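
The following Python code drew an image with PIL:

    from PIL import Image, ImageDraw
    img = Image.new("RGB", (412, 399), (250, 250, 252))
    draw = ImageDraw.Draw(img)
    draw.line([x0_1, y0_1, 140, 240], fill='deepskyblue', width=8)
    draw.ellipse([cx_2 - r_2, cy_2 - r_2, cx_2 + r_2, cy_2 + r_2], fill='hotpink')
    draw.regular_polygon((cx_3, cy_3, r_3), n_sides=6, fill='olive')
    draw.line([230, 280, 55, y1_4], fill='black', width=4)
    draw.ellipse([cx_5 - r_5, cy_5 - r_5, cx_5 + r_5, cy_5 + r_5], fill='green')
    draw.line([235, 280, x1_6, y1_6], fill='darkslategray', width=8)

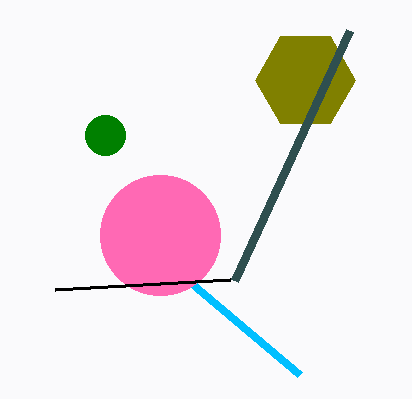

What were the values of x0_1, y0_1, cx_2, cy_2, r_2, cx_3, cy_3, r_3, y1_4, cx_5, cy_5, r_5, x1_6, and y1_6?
x0_1 = 300
y0_1 = 375
cx_2 = 160
cy_2 = 235
r_2 = 60
cx_3 = 305
cy_3 = 80
r_3 = 50
y1_4 = 290
cx_5 = 105
cy_5 = 135
r_5 = 20
x1_6 = 350
y1_6 = 30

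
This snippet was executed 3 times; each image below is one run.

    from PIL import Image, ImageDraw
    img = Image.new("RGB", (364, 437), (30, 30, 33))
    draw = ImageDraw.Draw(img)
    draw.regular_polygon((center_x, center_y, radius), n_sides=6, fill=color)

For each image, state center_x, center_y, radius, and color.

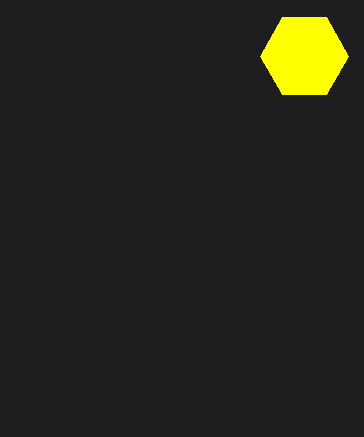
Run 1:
center_x = 304
center_y = 56
radius = 44
color = 'yellow'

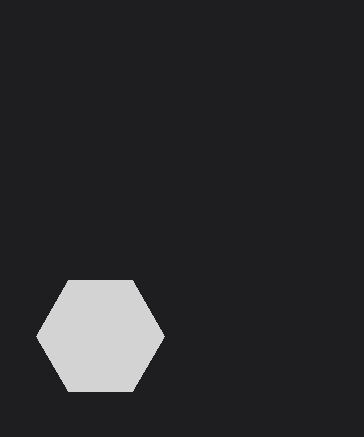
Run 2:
center_x = 100; center_y = 336; radius = 64; color = 'lightgray'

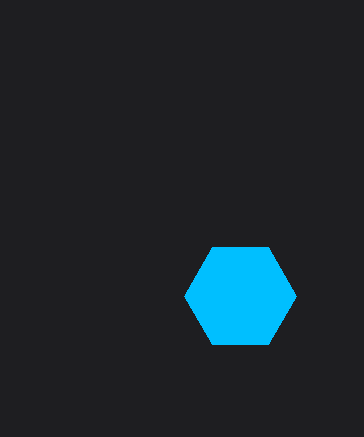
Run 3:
center_x = 240; center_y = 296; radius = 56; color = 'deepskyblue'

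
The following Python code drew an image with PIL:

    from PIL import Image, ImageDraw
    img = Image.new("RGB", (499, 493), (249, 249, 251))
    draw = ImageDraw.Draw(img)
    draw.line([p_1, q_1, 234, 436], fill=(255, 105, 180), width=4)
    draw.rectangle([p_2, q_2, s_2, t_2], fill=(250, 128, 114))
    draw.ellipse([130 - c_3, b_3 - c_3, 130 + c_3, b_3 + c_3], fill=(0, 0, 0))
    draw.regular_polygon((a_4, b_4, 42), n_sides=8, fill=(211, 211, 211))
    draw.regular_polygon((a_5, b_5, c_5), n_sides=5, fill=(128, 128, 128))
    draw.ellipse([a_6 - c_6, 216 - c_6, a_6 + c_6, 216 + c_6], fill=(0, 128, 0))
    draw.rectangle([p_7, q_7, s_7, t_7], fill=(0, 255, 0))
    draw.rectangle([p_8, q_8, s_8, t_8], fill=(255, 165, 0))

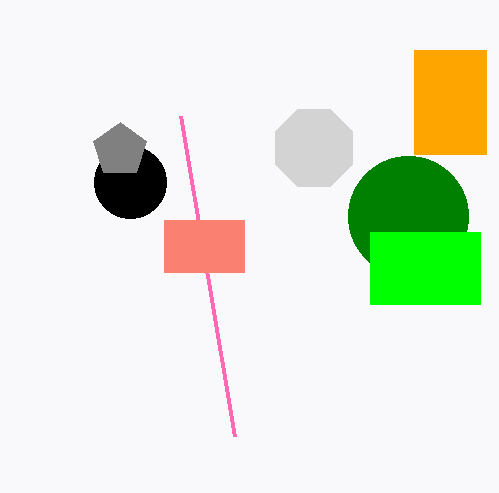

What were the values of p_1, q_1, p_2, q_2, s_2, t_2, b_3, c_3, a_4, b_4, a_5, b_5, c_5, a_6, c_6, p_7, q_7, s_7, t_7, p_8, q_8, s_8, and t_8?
p_1 = 180, q_1 = 116, p_2 = 164, q_2 = 220, s_2 = 244, t_2 = 272, b_3 = 182, c_3 = 36, a_4 = 314, b_4 = 148, a_5 = 120, b_5 = 150, c_5 = 28, a_6 = 408, c_6 = 60, p_7 = 370, q_7 = 232, s_7 = 480, t_7 = 304, p_8 = 414, q_8 = 50, s_8 = 486, t_8 = 154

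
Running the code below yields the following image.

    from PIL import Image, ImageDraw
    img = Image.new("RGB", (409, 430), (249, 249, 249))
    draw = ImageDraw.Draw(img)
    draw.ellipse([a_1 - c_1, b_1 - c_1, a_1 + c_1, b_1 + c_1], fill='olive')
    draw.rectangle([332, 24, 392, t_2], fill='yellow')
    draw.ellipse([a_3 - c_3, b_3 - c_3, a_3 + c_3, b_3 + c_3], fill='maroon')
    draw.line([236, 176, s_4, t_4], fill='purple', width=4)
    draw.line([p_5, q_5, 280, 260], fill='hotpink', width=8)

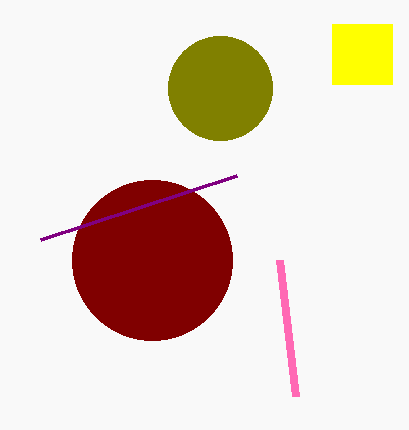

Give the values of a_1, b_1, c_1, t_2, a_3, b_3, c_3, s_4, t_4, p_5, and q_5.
a_1 = 220
b_1 = 88
c_1 = 52
t_2 = 84
a_3 = 152
b_3 = 260
c_3 = 80
s_4 = 40
t_4 = 240
p_5 = 296
q_5 = 396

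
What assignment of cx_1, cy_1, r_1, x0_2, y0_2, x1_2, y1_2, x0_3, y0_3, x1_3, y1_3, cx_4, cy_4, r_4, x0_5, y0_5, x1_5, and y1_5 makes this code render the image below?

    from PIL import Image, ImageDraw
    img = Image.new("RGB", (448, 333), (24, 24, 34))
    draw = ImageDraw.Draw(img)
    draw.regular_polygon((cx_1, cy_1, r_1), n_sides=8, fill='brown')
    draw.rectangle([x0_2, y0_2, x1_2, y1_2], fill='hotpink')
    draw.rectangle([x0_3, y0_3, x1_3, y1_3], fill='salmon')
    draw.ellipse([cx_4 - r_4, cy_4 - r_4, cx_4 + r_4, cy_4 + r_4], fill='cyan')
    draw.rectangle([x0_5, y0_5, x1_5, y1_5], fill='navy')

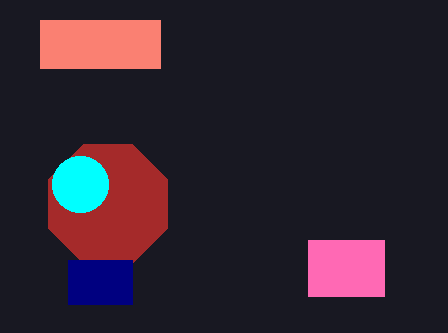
cx_1 = 108
cy_1 = 204
r_1 = 64
x0_2 = 308
y0_2 = 240
x1_2 = 384
y1_2 = 296
x0_3 = 40
y0_3 = 20
x1_3 = 160
y1_3 = 68
cx_4 = 80
cy_4 = 184
r_4 = 28
x0_5 = 68
y0_5 = 260
x1_5 = 132
y1_5 = 304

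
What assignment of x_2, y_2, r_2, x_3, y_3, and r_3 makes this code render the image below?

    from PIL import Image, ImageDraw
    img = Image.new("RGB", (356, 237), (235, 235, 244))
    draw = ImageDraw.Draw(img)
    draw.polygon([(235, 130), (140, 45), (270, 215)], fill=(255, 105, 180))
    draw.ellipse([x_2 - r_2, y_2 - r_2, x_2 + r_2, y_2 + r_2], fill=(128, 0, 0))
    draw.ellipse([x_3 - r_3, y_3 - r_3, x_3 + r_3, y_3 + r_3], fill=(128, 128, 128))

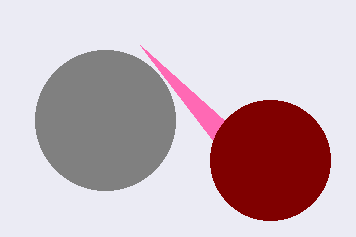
x_2 = 270
y_2 = 160
r_2 = 60
x_3 = 105
y_3 = 120
r_3 = 70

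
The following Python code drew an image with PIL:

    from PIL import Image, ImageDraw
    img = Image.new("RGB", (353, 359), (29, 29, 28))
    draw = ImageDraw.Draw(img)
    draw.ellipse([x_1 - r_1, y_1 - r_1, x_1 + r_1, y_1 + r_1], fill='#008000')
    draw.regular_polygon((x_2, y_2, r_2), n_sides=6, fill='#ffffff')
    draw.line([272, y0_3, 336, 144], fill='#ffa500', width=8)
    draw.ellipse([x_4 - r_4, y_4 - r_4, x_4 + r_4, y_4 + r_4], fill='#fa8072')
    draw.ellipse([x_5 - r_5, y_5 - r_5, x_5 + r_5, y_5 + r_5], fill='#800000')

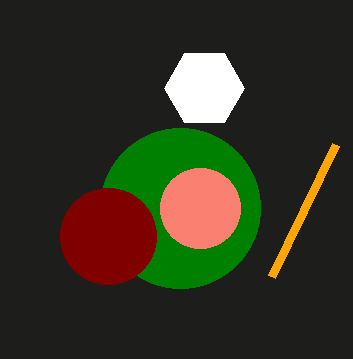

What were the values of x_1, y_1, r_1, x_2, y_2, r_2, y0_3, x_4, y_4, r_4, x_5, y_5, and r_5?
x_1 = 180; y_1 = 208; r_1 = 80; x_2 = 204; y_2 = 88; r_2 = 40; y0_3 = 276; x_4 = 200; y_4 = 208; r_4 = 40; x_5 = 108; y_5 = 236; r_5 = 48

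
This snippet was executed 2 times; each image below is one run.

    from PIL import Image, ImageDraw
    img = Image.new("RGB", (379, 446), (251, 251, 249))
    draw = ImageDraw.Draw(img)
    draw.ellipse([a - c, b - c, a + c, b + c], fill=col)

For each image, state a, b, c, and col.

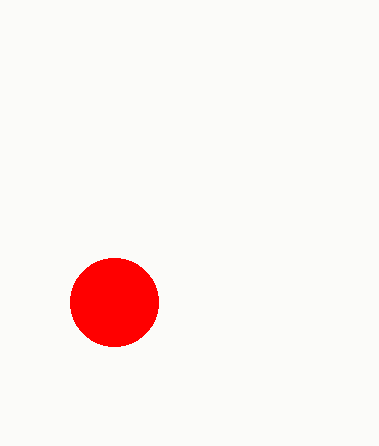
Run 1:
a = 114, b = 302, c = 44, col = 'red'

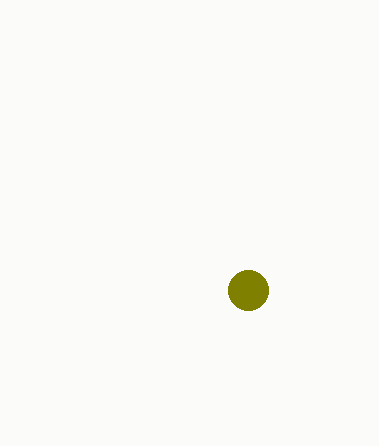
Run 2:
a = 248, b = 290, c = 20, col = 'olive'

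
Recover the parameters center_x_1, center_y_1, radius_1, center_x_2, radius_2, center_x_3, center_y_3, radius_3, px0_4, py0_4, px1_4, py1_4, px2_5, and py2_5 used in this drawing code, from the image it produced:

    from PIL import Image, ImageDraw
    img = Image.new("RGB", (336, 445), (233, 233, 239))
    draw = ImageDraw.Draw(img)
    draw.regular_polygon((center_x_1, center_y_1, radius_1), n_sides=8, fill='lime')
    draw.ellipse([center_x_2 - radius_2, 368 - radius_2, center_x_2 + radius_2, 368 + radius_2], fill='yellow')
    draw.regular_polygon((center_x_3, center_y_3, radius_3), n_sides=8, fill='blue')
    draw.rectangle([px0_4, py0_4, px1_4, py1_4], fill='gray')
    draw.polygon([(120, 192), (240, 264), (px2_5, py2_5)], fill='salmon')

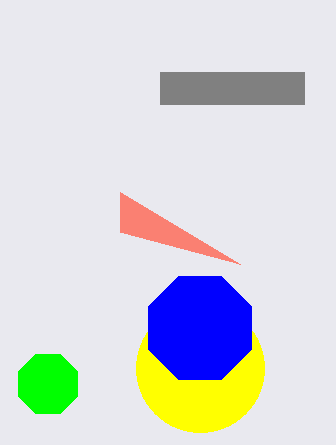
center_x_1 = 48; center_y_1 = 384; radius_1 = 32; center_x_2 = 200; radius_2 = 64; center_x_3 = 200; center_y_3 = 328; radius_3 = 56; px0_4 = 160; py0_4 = 72; px1_4 = 304; py1_4 = 104; px2_5 = 120; py2_5 = 232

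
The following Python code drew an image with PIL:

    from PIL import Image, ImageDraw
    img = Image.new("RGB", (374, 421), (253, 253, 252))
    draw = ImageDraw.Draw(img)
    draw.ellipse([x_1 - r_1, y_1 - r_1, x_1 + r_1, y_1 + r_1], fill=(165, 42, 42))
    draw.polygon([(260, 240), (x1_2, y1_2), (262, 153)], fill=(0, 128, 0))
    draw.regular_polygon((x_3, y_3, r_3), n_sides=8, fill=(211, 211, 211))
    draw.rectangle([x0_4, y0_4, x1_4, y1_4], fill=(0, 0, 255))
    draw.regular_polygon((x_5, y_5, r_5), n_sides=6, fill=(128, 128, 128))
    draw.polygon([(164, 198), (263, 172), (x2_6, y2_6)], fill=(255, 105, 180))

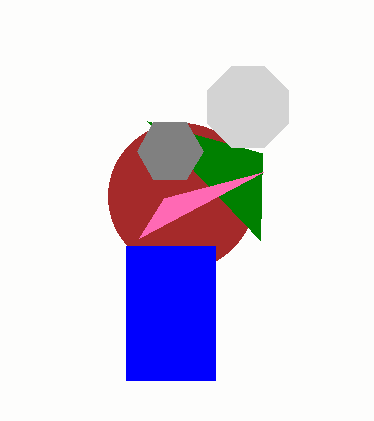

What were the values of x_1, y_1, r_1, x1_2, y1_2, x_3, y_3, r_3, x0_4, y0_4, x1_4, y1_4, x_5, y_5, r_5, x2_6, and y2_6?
x_1 = 181, y_1 = 196, r_1 = 73, x1_2 = 147, y1_2 = 121, x_3 = 248, y_3 = 107, r_3 = 44, x0_4 = 126, y0_4 = 246, x1_4 = 215, y1_4 = 380, x_5 = 170, y_5 = 151, r_5 = 33, x2_6 = 139, y2_6 = 238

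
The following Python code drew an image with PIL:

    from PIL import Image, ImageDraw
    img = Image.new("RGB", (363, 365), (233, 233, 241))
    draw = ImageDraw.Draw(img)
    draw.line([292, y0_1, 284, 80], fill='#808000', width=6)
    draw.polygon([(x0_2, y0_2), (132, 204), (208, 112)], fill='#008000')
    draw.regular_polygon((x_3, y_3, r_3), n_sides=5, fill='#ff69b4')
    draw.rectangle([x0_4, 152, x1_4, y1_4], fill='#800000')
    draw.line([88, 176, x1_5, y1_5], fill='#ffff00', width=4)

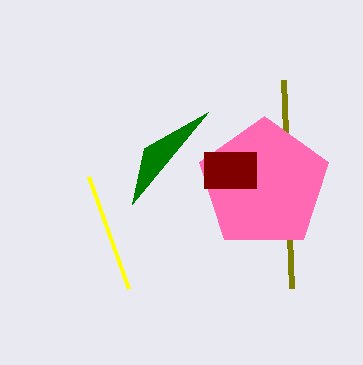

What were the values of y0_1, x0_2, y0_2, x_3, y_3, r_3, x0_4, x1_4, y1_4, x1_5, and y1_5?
y0_1 = 288; x0_2 = 144; y0_2 = 148; x_3 = 264; y_3 = 184; r_3 = 68; x0_4 = 204; x1_4 = 256; y1_4 = 188; x1_5 = 128; y1_5 = 288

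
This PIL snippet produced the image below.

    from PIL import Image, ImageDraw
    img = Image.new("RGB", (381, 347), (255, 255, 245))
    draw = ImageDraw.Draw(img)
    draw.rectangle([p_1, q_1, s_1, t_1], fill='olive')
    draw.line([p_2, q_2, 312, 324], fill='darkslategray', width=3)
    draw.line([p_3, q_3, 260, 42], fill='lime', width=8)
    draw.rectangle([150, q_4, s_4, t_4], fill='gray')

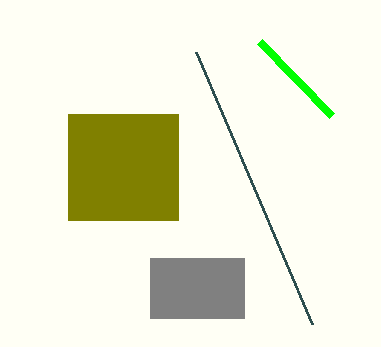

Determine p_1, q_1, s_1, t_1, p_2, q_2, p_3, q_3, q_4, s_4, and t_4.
p_1 = 68; q_1 = 114; s_1 = 178; t_1 = 220; p_2 = 196; q_2 = 52; p_3 = 332; q_3 = 116; q_4 = 258; s_4 = 244; t_4 = 318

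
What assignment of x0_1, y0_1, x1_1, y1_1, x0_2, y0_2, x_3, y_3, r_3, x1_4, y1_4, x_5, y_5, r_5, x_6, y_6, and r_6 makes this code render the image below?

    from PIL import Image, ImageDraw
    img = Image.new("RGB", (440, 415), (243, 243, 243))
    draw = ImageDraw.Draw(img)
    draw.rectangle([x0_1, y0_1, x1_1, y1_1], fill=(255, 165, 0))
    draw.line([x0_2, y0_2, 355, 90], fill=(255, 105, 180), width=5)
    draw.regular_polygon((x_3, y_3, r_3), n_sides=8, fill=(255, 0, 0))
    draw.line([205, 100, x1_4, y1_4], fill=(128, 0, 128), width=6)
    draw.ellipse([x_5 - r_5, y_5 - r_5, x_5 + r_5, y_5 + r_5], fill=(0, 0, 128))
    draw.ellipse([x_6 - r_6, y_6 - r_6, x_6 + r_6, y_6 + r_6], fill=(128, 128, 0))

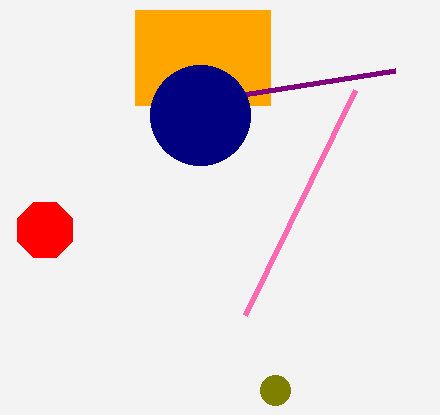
x0_1 = 135; y0_1 = 10; x1_1 = 270; y1_1 = 105; x0_2 = 245; y0_2 = 315; x_3 = 45; y_3 = 230; r_3 = 30; x1_4 = 395; y1_4 = 70; x_5 = 200; y_5 = 115; r_5 = 50; x_6 = 275; y_6 = 390; r_6 = 15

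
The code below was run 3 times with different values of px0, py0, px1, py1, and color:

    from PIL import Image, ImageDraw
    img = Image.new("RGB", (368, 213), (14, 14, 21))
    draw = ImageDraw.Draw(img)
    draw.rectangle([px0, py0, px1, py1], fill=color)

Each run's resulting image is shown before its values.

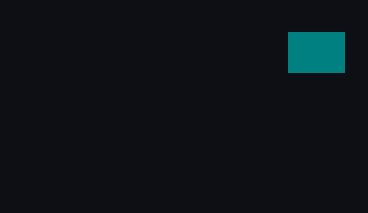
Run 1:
px0 = 288
py0 = 32
px1 = 344
py1 = 72
color = 'teal'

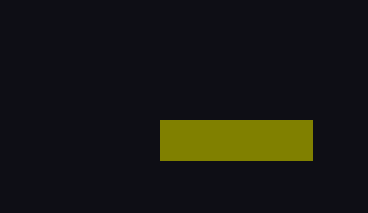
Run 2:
px0 = 160; py0 = 120; px1 = 312; py1 = 160; color = 'olive'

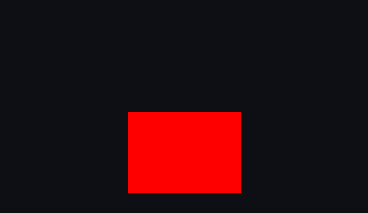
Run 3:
px0 = 128
py0 = 112
px1 = 240
py1 = 192
color = 'red'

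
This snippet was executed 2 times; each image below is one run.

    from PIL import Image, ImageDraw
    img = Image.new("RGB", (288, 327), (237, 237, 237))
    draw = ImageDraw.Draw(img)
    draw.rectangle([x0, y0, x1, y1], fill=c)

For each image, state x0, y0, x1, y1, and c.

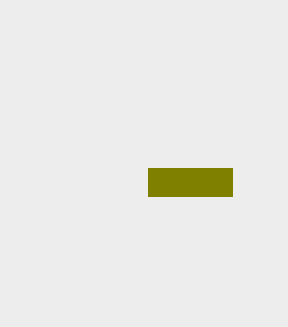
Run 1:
x0 = 148
y0 = 168
x1 = 232
y1 = 196
c = 'olive'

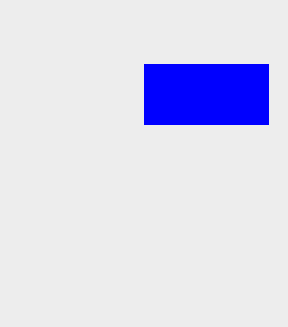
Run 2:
x0 = 144, y0 = 64, x1 = 268, y1 = 124, c = 'blue'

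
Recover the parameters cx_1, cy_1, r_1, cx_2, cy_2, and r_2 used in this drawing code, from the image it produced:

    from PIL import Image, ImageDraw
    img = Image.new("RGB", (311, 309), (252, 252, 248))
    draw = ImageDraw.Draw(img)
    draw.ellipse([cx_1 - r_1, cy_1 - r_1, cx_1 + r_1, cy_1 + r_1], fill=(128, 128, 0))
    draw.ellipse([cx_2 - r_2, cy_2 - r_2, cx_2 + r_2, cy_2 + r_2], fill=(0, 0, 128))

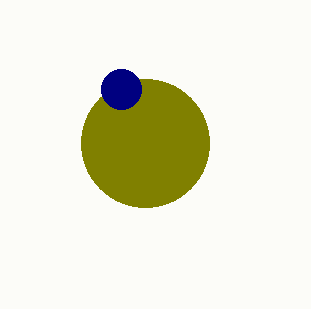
cx_1 = 145
cy_1 = 143
r_1 = 64
cx_2 = 121
cy_2 = 89
r_2 = 20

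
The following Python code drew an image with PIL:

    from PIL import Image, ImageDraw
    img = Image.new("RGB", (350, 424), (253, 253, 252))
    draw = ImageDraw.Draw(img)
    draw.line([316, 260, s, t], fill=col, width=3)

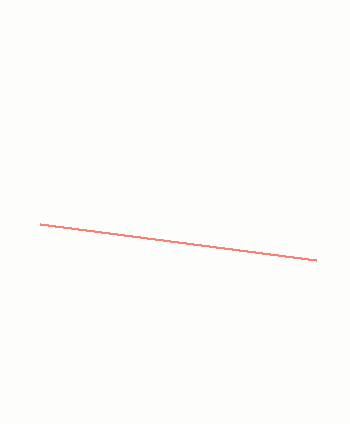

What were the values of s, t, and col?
s = 40; t = 224; col = 'salmon'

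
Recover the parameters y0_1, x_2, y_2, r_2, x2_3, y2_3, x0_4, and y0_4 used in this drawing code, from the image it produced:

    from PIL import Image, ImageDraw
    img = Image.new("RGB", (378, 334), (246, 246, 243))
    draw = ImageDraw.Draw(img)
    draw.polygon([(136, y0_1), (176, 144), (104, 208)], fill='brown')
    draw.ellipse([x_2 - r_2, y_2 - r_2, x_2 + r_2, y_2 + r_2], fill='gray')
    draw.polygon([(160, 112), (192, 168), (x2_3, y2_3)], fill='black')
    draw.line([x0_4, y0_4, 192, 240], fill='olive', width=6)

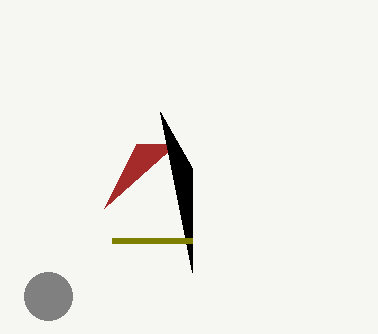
y0_1 = 144; x_2 = 48; y_2 = 296; r_2 = 24; x2_3 = 192; y2_3 = 272; x0_4 = 112; y0_4 = 240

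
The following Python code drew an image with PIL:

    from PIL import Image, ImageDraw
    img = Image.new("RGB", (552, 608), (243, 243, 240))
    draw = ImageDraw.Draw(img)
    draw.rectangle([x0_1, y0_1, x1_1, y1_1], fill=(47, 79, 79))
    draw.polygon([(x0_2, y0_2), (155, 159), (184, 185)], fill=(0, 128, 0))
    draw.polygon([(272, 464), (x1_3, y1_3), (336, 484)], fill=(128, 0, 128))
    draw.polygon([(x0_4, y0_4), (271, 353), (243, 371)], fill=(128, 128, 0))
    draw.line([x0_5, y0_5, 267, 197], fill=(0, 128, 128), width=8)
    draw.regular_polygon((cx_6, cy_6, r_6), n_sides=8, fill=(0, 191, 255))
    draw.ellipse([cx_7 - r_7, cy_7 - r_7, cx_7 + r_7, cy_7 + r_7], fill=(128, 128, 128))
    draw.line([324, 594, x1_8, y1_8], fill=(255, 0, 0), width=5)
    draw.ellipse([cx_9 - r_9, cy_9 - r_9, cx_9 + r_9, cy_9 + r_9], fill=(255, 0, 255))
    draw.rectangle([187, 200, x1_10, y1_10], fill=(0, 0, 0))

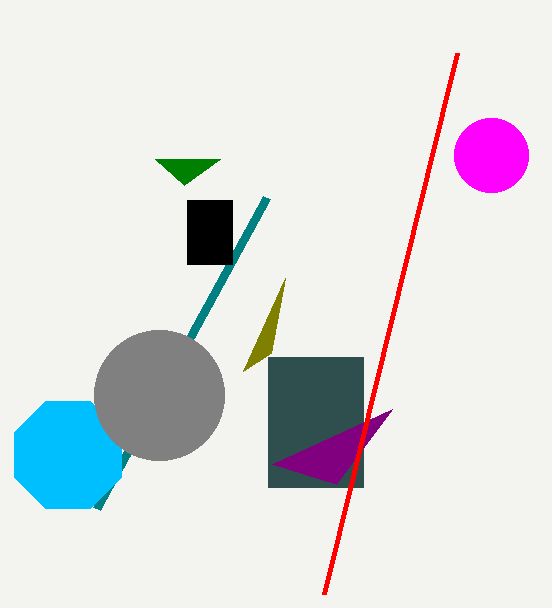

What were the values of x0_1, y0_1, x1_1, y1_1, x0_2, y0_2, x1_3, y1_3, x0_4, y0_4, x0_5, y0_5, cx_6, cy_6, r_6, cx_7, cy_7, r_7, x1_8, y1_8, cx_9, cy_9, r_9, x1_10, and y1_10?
x0_1 = 268, y0_1 = 357, x1_1 = 363, y1_1 = 487, x0_2 = 220, y0_2 = 159, x1_3 = 392, y1_3 = 409, x0_4 = 285, y0_4 = 278, x0_5 = 97, y0_5 = 508, cx_6 = 68, cy_6 = 455, r_6 = 58, cx_7 = 159, cy_7 = 395, r_7 = 65, x1_8 = 457, y1_8 = 53, cx_9 = 491, cy_9 = 155, r_9 = 37, x1_10 = 232, y1_10 = 264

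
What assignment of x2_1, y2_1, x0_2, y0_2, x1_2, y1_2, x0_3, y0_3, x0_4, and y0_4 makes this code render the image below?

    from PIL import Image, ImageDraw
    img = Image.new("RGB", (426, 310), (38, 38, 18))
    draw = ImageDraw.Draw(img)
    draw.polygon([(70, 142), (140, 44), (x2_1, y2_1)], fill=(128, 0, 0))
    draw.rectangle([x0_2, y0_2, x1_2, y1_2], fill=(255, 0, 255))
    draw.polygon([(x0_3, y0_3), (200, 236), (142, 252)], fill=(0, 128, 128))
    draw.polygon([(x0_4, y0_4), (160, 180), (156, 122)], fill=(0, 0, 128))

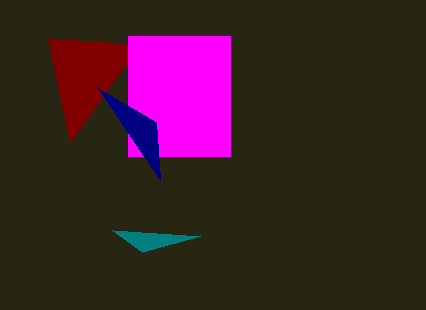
x2_1 = 48; y2_1 = 38; x0_2 = 128; y0_2 = 36; x1_2 = 230; y1_2 = 156; x0_3 = 112; y0_3 = 230; x0_4 = 98; y0_4 = 88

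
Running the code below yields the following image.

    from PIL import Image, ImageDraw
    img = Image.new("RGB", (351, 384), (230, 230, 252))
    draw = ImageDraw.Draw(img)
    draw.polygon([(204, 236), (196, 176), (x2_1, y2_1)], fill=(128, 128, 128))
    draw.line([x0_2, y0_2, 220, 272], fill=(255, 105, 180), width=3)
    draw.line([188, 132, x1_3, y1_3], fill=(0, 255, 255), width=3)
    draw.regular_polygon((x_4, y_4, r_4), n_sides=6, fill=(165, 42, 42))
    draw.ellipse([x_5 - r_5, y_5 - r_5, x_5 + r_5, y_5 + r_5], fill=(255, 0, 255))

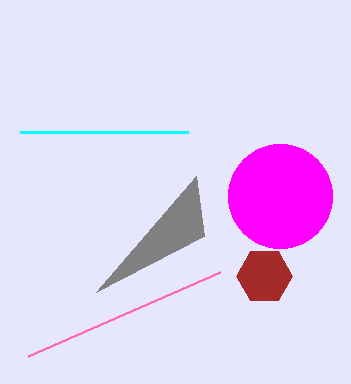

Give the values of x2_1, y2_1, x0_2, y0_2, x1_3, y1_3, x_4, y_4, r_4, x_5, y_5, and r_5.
x2_1 = 96
y2_1 = 292
x0_2 = 28
y0_2 = 356
x1_3 = 20
y1_3 = 132
x_4 = 264
y_4 = 276
r_4 = 28
x_5 = 280
y_5 = 196
r_5 = 52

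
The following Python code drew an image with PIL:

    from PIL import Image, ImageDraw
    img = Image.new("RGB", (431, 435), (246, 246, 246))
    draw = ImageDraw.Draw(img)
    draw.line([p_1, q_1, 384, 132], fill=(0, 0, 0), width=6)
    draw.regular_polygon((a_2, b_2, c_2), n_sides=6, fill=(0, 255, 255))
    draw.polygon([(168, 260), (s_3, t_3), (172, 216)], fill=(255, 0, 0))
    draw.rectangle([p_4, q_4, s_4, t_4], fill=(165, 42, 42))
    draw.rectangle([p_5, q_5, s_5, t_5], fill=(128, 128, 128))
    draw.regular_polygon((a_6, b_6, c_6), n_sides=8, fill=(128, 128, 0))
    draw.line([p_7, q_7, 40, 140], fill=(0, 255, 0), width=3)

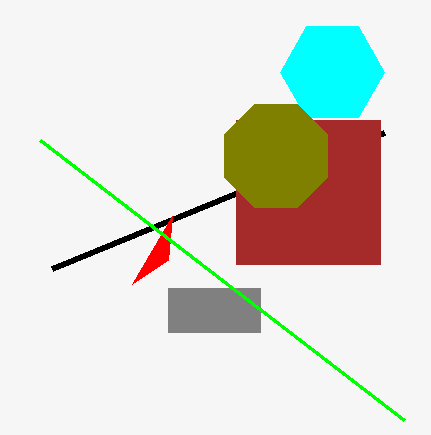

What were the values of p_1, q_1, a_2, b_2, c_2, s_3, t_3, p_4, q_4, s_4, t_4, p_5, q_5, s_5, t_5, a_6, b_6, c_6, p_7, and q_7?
p_1 = 52, q_1 = 268, a_2 = 332, b_2 = 72, c_2 = 52, s_3 = 132, t_3 = 284, p_4 = 236, q_4 = 120, s_4 = 380, t_4 = 264, p_5 = 168, q_5 = 288, s_5 = 260, t_5 = 332, a_6 = 276, b_6 = 156, c_6 = 56, p_7 = 404, q_7 = 420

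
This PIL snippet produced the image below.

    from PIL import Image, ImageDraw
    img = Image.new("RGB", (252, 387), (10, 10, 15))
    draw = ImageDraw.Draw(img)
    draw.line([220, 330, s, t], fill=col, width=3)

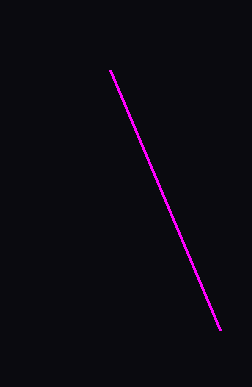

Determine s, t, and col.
s = 110
t = 70
col = 'magenta'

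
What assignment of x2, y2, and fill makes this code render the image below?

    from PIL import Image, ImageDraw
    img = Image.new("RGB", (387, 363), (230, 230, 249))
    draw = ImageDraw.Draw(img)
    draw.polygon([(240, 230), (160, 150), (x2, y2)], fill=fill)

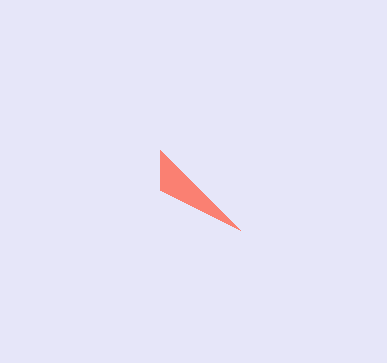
x2 = 160
y2 = 190
fill = 'salmon'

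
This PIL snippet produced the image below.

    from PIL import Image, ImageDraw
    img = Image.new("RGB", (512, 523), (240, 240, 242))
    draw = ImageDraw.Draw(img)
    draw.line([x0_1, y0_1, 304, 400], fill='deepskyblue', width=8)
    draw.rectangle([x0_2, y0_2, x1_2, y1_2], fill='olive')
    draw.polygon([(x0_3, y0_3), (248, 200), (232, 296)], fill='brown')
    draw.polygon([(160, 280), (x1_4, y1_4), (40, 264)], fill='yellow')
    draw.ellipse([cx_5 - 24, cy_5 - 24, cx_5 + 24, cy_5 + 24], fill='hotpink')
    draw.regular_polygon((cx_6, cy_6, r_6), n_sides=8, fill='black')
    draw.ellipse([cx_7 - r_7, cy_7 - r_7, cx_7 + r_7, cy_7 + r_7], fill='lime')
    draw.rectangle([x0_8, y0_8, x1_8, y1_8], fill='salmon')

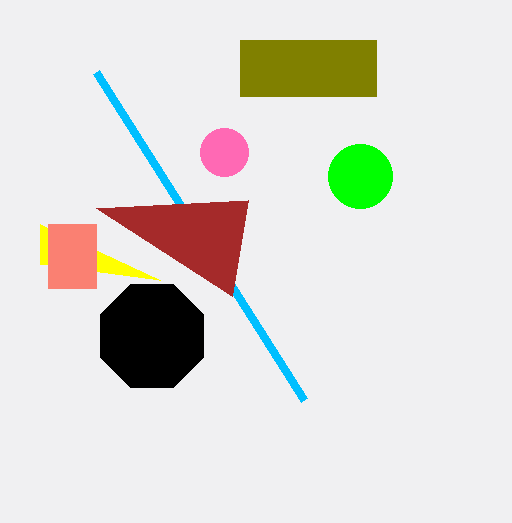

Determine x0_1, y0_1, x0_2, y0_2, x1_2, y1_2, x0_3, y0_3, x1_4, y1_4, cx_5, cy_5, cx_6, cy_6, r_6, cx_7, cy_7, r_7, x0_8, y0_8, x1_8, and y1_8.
x0_1 = 96, y0_1 = 72, x0_2 = 240, y0_2 = 40, x1_2 = 376, y1_2 = 96, x0_3 = 96, y0_3 = 208, x1_4 = 40, y1_4 = 224, cx_5 = 224, cy_5 = 152, cx_6 = 152, cy_6 = 336, r_6 = 56, cx_7 = 360, cy_7 = 176, r_7 = 32, x0_8 = 48, y0_8 = 224, x1_8 = 96, y1_8 = 288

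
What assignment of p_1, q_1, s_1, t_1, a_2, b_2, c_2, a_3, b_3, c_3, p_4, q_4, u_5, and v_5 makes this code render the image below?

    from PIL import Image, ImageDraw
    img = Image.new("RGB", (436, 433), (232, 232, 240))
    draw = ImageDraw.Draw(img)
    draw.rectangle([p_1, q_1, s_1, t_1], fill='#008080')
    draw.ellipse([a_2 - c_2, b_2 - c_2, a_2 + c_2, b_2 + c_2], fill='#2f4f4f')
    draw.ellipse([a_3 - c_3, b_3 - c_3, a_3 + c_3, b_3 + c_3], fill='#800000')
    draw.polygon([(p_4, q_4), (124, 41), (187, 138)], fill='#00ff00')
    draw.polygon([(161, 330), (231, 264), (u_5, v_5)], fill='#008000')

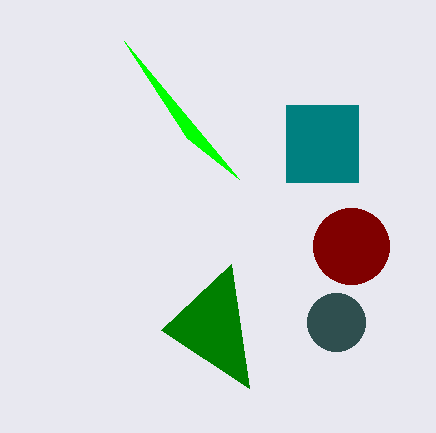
p_1 = 286; q_1 = 105; s_1 = 358; t_1 = 182; a_2 = 336; b_2 = 322; c_2 = 29; a_3 = 351; b_3 = 246; c_3 = 38; p_4 = 239; q_4 = 179; u_5 = 249; v_5 = 388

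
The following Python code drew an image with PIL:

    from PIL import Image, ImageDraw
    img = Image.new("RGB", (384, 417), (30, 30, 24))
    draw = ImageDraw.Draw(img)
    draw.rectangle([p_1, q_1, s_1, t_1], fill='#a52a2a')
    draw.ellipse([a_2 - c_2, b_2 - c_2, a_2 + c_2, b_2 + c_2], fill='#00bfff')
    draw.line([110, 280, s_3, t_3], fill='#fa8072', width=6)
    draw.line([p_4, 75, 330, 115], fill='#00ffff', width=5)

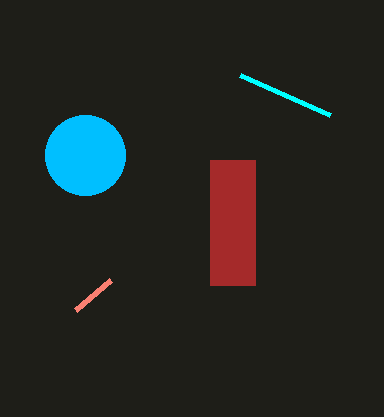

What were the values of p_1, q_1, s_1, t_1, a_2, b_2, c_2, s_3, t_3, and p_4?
p_1 = 210; q_1 = 160; s_1 = 255; t_1 = 285; a_2 = 85; b_2 = 155; c_2 = 40; s_3 = 75; t_3 = 310; p_4 = 240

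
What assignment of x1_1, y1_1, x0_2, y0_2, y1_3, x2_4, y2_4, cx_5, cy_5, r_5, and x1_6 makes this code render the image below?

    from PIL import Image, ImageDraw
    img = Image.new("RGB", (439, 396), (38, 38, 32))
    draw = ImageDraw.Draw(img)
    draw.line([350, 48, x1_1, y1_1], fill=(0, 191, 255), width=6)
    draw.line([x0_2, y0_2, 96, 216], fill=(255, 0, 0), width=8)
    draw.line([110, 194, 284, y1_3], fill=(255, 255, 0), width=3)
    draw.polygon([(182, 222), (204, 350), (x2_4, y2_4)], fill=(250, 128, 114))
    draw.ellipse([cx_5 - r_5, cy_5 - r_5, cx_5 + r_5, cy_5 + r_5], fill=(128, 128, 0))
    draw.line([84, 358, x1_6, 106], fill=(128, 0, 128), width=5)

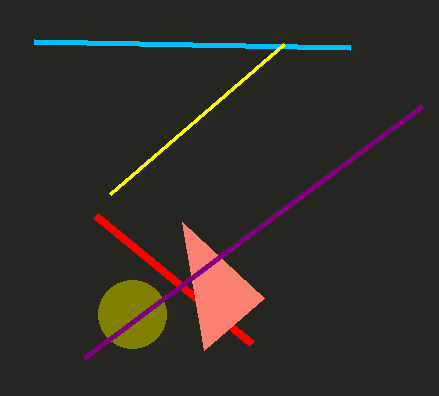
x1_1 = 34; y1_1 = 42; x0_2 = 252; y0_2 = 344; y1_3 = 44; x2_4 = 264; y2_4 = 298; cx_5 = 132; cy_5 = 314; r_5 = 34; x1_6 = 422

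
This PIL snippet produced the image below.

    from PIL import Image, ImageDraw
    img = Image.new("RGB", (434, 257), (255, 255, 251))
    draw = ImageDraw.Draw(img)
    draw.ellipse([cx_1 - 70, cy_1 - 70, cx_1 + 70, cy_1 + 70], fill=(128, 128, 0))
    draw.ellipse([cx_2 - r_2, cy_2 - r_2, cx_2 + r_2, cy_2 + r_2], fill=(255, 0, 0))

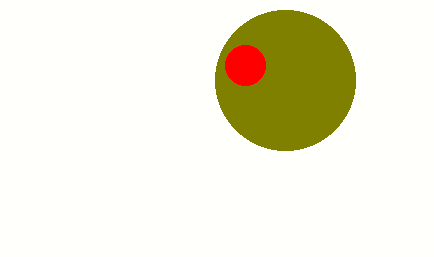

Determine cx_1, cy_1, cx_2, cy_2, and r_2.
cx_1 = 285
cy_1 = 80
cx_2 = 245
cy_2 = 65
r_2 = 20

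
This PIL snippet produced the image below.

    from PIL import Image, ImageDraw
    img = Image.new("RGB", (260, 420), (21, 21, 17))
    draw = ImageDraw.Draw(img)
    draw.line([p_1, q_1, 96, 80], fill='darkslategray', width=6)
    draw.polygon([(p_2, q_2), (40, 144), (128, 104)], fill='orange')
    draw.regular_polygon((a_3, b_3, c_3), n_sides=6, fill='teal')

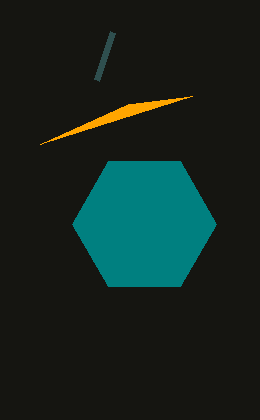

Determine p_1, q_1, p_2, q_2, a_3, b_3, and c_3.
p_1 = 112
q_1 = 32
p_2 = 192
q_2 = 96
a_3 = 144
b_3 = 224
c_3 = 72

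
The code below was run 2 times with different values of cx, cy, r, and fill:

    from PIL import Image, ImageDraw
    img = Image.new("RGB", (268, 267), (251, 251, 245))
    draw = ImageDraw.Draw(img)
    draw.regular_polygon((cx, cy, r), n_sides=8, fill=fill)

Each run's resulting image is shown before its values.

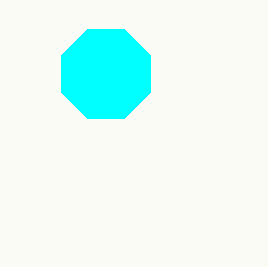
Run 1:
cx = 106, cy = 74, r = 48, fill = 'cyan'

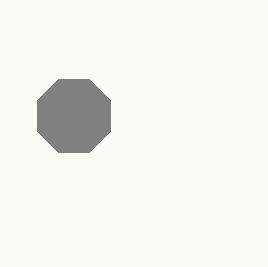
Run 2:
cx = 74, cy = 116, r = 40, fill = 'gray'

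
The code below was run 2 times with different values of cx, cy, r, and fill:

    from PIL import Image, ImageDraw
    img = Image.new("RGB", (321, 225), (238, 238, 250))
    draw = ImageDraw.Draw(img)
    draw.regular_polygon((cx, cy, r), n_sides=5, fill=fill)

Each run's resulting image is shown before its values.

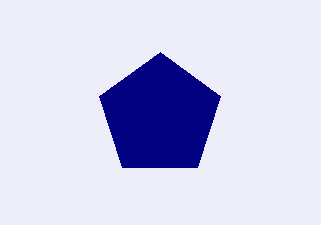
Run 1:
cx = 160
cy = 116
r = 64
fill = 'navy'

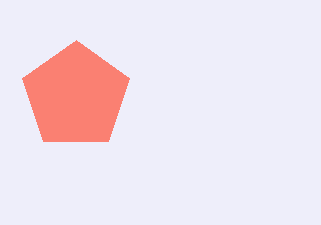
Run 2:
cx = 76
cy = 96
r = 56
fill = 'salmon'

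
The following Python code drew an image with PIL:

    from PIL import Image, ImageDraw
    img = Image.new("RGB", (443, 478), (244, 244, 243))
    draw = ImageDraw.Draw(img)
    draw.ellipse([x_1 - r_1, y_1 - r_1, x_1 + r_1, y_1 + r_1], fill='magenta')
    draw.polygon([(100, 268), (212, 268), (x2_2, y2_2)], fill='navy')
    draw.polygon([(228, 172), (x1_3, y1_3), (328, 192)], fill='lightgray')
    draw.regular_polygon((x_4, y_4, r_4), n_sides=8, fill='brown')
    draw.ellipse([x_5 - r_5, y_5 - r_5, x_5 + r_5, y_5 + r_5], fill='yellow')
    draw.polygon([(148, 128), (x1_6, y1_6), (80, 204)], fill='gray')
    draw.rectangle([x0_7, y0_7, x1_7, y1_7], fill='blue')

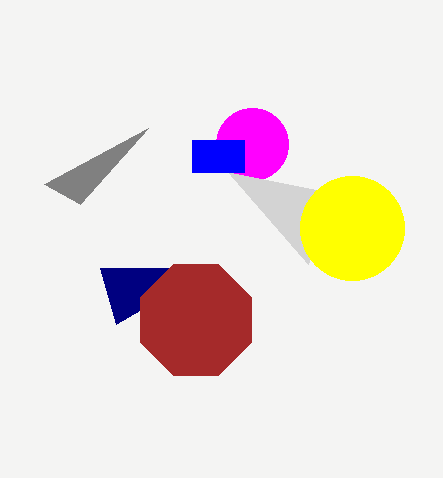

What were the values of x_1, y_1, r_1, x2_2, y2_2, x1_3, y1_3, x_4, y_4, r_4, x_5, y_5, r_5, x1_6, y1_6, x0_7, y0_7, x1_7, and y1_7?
x_1 = 252; y_1 = 144; r_1 = 36; x2_2 = 116; y2_2 = 324; x1_3 = 308; y1_3 = 264; x_4 = 196; y_4 = 320; r_4 = 60; x_5 = 352; y_5 = 228; r_5 = 52; x1_6 = 44; y1_6 = 184; x0_7 = 192; y0_7 = 140; x1_7 = 244; y1_7 = 172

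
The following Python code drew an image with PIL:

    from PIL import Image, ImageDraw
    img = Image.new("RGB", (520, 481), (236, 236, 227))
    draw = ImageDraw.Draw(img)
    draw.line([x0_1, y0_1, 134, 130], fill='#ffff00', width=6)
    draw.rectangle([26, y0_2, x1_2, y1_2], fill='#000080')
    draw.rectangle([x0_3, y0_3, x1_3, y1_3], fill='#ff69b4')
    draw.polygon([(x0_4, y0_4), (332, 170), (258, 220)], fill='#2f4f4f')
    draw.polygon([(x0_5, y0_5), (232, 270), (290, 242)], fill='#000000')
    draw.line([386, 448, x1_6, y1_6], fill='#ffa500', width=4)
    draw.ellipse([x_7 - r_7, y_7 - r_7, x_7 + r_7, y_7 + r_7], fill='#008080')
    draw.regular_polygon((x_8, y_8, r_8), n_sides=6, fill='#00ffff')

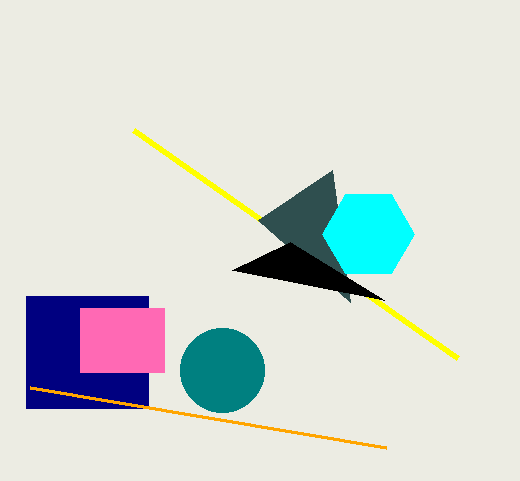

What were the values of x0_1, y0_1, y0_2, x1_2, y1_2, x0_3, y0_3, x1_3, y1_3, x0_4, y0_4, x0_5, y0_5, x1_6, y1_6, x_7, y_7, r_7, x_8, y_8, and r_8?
x0_1 = 458
y0_1 = 358
y0_2 = 296
x1_2 = 148
y1_2 = 408
x0_3 = 80
y0_3 = 308
x1_3 = 164
y1_3 = 372
x0_4 = 350
y0_4 = 302
x0_5 = 384
y0_5 = 300
x1_6 = 30
y1_6 = 388
x_7 = 222
y_7 = 370
r_7 = 42
x_8 = 368
y_8 = 234
r_8 = 46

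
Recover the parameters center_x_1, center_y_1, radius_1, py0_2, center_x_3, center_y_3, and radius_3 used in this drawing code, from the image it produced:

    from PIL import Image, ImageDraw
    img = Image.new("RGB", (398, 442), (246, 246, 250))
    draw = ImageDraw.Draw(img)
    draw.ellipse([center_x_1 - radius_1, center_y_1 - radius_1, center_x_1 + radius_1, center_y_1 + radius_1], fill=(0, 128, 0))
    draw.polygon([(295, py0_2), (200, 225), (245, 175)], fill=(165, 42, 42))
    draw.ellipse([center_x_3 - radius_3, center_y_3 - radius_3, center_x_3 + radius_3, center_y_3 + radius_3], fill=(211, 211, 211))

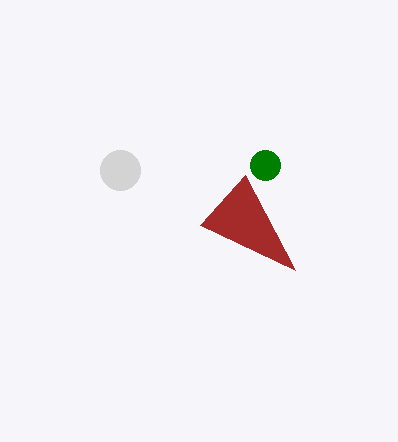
center_x_1 = 265; center_y_1 = 165; radius_1 = 15; py0_2 = 270; center_x_3 = 120; center_y_3 = 170; radius_3 = 20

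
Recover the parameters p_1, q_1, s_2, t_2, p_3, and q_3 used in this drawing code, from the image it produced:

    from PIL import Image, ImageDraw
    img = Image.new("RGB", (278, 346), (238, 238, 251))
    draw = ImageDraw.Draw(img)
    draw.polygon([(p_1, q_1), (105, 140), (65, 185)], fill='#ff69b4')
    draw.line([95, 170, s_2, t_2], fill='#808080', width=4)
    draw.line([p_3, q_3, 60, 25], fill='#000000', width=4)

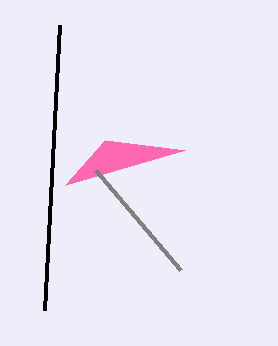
p_1 = 185, q_1 = 150, s_2 = 180, t_2 = 270, p_3 = 45, q_3 = 310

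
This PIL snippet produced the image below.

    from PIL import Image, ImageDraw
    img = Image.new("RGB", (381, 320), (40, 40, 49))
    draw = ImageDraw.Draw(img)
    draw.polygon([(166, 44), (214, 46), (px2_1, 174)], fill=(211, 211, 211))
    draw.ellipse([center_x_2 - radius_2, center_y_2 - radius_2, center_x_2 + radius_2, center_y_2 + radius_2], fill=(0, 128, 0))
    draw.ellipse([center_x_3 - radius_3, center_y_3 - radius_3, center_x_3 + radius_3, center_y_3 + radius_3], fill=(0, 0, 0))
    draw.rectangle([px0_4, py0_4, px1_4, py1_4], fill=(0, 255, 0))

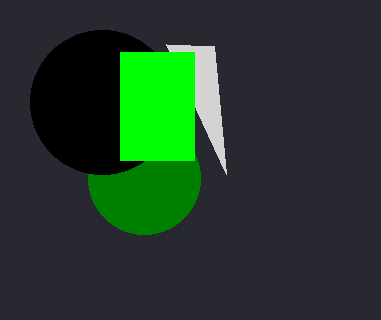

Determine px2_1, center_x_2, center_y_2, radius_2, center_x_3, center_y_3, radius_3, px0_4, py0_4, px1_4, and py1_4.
px2_1 = 226; center_x_2 = 144; center_y_2 = 178; radius_2 = 56; center_x_3 = 102; center_y_3 = 102; radius_3 = 72; px0_4 = 120; py0_4 = 52; px1_4 = 194; py1_4 = 160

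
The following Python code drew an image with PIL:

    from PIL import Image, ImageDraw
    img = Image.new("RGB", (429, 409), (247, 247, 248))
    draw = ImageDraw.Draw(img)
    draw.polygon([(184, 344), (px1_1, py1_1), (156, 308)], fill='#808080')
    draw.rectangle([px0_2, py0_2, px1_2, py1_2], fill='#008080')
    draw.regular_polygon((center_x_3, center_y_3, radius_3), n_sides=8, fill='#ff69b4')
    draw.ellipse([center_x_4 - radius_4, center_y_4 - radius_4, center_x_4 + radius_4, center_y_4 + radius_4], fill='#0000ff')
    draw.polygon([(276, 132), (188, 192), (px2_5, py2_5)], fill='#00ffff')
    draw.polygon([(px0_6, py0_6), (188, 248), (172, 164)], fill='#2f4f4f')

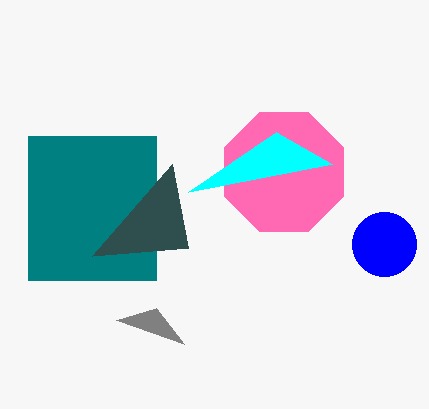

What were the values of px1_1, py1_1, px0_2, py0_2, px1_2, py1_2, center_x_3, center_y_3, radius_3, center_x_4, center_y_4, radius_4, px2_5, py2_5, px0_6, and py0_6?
px1_1 = 116, py1_1 = 320, px0_2 = 28, py0_2 = 136, px1_2 = 156, py1_2 = 280, center_x_3 = 284, center_y_3 = 172, radius_3 = 64, center_x_4 = 384, center_y_4 = 244, radius_4 = 32, px2_5 = 332, py2_5 = 164, px0_6 = 92, py0_6 = 256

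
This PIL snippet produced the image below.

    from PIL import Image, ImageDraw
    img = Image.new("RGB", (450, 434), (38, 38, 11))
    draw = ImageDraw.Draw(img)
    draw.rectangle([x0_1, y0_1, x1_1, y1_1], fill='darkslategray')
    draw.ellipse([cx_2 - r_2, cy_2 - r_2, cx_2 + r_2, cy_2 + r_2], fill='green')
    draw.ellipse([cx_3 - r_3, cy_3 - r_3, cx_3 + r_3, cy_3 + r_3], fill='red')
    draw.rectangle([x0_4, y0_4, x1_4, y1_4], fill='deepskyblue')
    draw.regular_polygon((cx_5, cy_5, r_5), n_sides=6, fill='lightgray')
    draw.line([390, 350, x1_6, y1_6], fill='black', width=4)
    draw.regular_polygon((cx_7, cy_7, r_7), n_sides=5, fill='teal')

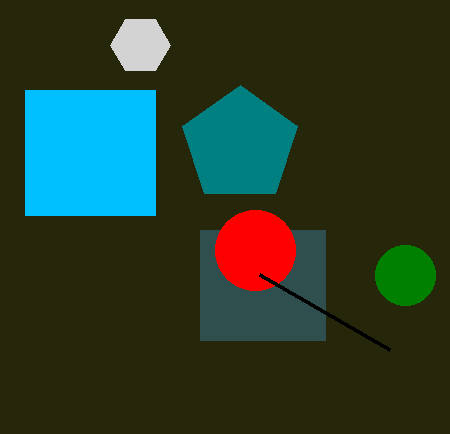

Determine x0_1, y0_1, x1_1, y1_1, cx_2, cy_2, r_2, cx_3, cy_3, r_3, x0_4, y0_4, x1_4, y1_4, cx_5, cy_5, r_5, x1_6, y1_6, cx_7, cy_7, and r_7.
x0_1 = 200; y0_1 = 230; x1_1 = 325; y1_1 = 340; cx_2 = 405; cy_2 = 275; r_2 = 30; cx_3 = 255; cy_3 = 250; r_3 = 40; x0_4 = 25; y0_4 = 90; x1_4 = 155; y1_4 = 215; cx_5 = 140; cy_5 = 45; r_5 = 30; x1_6 = 260; y1_6 = 275; cx_7 = 240; cy_7 = 145; r_7 = 60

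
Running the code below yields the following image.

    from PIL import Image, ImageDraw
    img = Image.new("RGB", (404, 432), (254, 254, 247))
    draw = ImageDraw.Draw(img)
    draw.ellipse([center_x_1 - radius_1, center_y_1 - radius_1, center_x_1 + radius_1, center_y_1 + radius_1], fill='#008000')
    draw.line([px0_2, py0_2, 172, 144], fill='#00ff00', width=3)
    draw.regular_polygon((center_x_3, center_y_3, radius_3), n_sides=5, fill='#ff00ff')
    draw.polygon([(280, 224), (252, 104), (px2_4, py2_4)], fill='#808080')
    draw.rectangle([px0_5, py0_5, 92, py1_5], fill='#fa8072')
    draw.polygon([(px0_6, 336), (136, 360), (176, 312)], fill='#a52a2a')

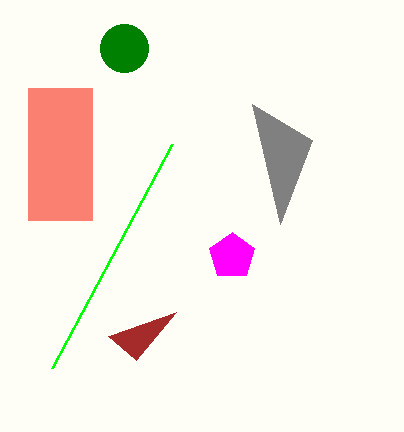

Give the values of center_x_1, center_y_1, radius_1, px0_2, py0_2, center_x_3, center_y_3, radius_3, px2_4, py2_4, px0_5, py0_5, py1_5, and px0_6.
center_x_1 = 124
center_y_1 = 48
radius_1 = 24
px0_2 = 52
py0_2 = 368
center_x_3 = 232
center_y_3 = 256
radius_3 = 24
px2_4 = 312
py2_4 = 140
px0_5 = 28
py0_5 = 88
py1_5 = 220
px0_6 = 108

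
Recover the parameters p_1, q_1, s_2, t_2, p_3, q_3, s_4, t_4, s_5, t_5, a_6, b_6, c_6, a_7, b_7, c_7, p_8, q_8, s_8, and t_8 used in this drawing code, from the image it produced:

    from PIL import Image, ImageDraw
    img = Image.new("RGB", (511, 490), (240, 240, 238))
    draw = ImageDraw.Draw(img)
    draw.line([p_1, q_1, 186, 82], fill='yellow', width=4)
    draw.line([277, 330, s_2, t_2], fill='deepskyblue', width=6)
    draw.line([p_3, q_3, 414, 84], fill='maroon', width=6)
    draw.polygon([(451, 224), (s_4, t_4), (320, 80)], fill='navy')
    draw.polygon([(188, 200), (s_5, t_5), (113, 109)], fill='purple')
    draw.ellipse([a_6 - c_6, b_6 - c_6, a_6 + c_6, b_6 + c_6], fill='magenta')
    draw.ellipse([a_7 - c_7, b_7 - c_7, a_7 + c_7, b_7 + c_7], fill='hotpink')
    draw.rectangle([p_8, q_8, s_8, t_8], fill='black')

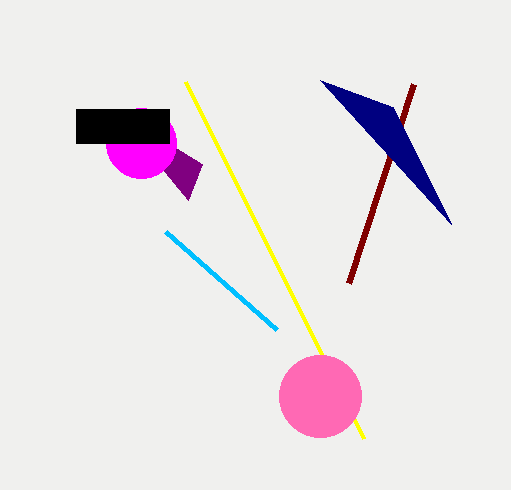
p_1 = 364, q_1 = 439, s_2 = 166, t_2 = 232, p_3 = 349, q_3 = 283, s_4 = 393, t_4 = 107, s_5 = 202, t_5 = 164, a_6 = 141, b_6 = 143, c_6 = 35, a_7 = 320, b_7 = 396, c_7 = 41, p_8 = 76, q_8 = 109, s_8 = 169, t_8 = 143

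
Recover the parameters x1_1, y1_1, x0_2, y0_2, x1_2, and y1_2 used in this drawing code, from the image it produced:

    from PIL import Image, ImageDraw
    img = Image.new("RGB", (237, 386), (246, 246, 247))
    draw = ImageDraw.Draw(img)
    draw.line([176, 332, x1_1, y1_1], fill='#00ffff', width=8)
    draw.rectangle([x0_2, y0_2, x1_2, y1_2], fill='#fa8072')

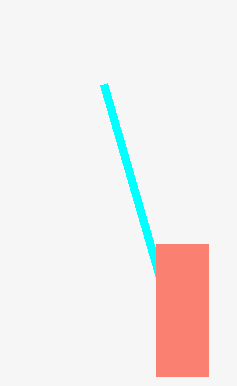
x1_1 = 104
y1_1 = 84
x0_2 = 156
y0_2 = 244
x1_2 = 208
y1_2 = 376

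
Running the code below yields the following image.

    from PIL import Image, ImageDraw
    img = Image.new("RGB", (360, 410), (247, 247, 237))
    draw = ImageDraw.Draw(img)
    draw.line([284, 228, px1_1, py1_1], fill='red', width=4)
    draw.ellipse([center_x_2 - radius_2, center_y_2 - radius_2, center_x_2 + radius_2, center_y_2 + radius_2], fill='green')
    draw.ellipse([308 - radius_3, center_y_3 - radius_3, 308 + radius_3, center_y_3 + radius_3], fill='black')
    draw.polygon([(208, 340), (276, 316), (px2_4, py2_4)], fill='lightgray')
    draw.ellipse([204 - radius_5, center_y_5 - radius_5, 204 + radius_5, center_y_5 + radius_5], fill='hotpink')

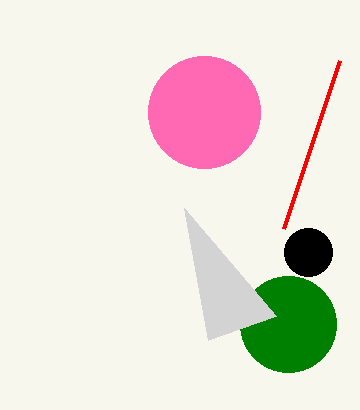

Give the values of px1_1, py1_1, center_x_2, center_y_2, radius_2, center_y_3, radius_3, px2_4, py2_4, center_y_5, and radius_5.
px1_1 = 340, py1_1 = 60, center_x_2 = 288, center_y_2 = 324, radius_2 = 48, center_y_3 = 252, radius_3 = 24, px2_4 = 184, py2_4 = 208, center_y_5 = 112, radius_5 = 56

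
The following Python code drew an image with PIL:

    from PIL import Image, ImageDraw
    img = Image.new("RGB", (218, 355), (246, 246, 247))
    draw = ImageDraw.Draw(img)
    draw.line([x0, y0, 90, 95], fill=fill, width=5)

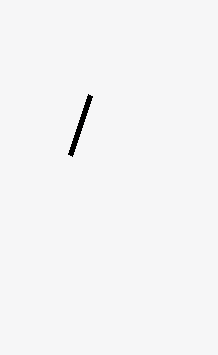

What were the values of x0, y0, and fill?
x0 = 70
y0 = 155
fill = 'black'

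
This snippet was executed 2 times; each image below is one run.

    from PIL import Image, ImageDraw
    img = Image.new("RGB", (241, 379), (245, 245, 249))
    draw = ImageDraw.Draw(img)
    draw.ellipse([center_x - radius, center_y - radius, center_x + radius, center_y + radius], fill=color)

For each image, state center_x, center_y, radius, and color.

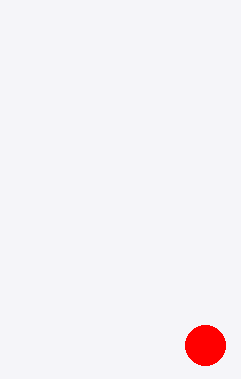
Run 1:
center_x = 205; center_y = 345; radius = 20; color = 'red'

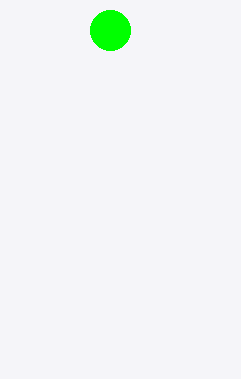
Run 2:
center_x = 110
center_y = 30
radius = 20
color = 'lime'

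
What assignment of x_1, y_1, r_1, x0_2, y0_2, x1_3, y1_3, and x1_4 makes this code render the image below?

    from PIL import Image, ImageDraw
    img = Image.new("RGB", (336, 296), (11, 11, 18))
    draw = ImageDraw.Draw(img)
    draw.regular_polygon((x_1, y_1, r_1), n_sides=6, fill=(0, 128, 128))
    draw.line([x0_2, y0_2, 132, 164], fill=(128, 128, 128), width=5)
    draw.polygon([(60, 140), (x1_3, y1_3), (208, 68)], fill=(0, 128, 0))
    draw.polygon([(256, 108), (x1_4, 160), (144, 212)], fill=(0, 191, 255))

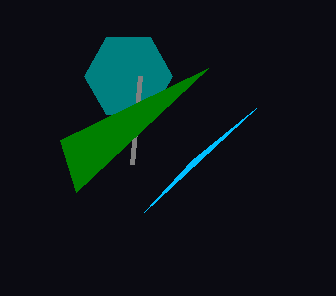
x_1 = 128
y_1 = 76
r_1 = 44
x0_2 = 140
y0_2 = 76
x1_3 = 76
y1_3 = 192
x1_4 = 192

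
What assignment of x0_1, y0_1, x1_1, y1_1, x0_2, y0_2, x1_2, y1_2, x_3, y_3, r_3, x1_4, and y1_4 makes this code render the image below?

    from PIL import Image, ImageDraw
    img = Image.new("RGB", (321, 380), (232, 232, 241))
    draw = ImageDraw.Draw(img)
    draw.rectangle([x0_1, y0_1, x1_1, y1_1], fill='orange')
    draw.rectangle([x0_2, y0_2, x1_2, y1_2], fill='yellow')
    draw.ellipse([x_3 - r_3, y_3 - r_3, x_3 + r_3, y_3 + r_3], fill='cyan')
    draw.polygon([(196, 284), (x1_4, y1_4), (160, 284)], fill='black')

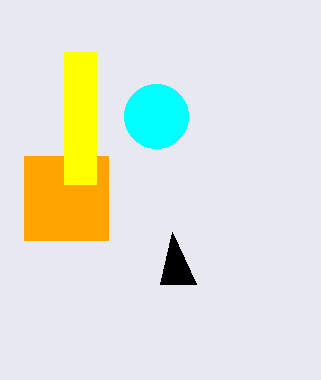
x0_1 = 24, y0_1 = 156, x1_1 = 108, y1_1 = 240, x0_2 = 64, y0_2 = 52, x1_2 = 96, y1_2 = 184, x_3 = 156, y_3 = 116, r_3 = 32, x1_4 = 172, y1_4 = 232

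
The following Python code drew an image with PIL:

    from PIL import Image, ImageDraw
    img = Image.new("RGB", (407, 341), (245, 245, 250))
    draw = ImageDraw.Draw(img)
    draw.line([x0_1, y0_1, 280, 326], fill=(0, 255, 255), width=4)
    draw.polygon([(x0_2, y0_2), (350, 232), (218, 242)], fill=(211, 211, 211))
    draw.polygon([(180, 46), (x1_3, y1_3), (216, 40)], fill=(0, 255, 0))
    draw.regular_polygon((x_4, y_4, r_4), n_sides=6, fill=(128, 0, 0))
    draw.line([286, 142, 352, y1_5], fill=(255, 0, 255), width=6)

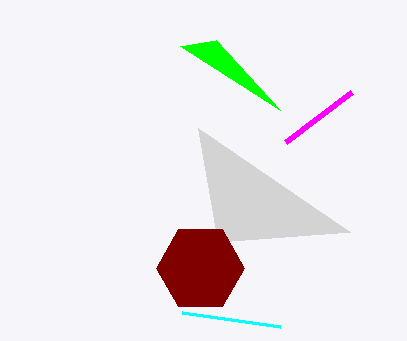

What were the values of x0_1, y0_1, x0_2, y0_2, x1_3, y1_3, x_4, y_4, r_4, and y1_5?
x0_1 = 182, y0_1 = 312, x0_2 = 198, y0_2 = 128, x1_3 = 280, y1_3 = 110, x_4 = 200, y_4 = 268, r_4 = 44, y1_5 = 92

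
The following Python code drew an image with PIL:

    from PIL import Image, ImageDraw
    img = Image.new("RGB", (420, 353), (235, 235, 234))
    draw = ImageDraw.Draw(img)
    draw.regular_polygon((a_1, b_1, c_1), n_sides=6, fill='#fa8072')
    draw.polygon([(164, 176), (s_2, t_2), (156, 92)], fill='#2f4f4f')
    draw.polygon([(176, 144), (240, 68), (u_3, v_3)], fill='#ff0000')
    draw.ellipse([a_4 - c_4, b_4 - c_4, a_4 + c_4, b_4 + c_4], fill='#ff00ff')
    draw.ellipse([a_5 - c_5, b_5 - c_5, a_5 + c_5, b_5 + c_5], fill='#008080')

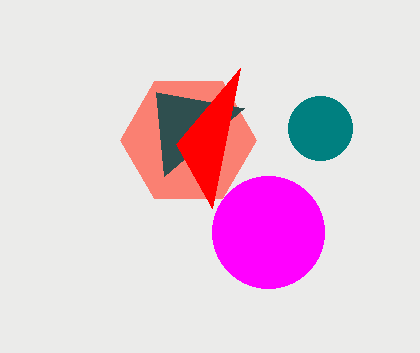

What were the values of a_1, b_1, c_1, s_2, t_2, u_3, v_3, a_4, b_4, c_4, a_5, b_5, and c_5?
a_1 = 188
b_1 = 140
c_1 = 68
s_2 = 244
t_2 = 108
u_3 = 212
v_3 = 208
a_4 = 268
b_4 = 232
c_4 = 56
a_5 = 320
b_5 = 128
c_5 = 32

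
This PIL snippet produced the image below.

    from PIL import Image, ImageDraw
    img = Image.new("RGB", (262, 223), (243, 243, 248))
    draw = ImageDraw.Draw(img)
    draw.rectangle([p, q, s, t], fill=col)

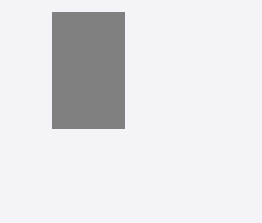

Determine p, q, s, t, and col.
p = 52; q = 12; s = 124; t = 128; col = 'gray'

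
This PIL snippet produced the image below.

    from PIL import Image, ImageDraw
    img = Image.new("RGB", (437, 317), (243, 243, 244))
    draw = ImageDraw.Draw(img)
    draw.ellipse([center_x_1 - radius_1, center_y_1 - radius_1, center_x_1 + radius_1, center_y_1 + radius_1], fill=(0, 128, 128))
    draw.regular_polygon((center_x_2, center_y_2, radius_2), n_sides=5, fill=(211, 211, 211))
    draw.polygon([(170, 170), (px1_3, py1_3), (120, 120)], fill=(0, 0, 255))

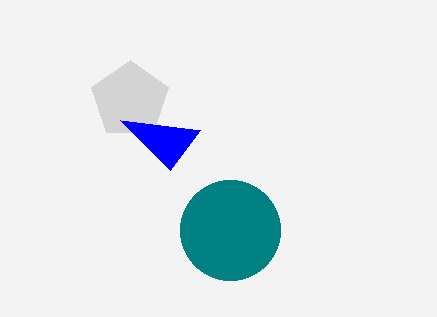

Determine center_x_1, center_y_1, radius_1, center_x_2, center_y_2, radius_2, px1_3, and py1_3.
center_x_1 = 230, center_y_1 = 230, radius_1 = 50, center_x_2 = 130, center_y_2 = 100, radius_2 = 40, px1_3 = 200, py1_3 = 130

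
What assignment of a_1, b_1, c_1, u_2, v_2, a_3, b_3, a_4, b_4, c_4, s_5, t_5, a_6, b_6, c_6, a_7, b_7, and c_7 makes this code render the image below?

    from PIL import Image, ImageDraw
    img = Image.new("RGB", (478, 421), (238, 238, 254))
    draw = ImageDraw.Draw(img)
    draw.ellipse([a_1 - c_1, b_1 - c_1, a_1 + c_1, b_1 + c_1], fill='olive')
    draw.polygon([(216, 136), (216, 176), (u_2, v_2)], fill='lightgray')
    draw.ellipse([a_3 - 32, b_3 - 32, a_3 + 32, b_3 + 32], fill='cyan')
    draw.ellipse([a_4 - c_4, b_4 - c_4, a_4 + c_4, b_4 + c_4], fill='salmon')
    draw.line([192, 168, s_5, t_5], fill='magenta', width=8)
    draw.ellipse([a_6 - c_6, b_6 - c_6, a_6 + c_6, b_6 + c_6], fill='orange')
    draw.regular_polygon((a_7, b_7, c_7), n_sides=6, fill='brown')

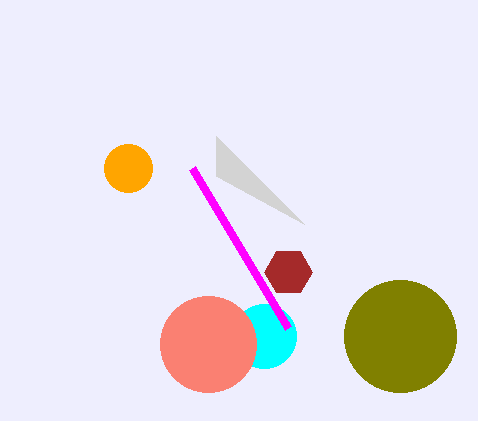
a_1 = 400
b_1 = 336
c_1 = 56
u_2 = 304
v_2 = 224
a_3 = 264
b_3 = 336
a_4 = 208
b_4 = 344
c_4 = 48
s_5 = 288
t_5 = 328
a_6 = 128
b_6 = 168
c_6 = 24
a_7 = 288
b_7 = 272
c_7 = 24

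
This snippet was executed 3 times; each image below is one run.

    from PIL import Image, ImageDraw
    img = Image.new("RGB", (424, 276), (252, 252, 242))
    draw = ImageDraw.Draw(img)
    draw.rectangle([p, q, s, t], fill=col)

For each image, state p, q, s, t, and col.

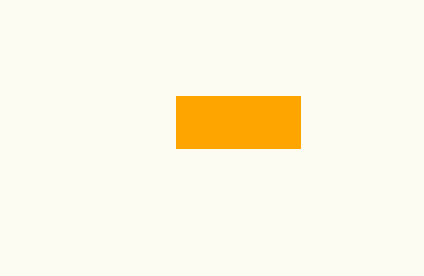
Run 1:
p = 176, q = 96, s = 300, t = 148, col = 'orange'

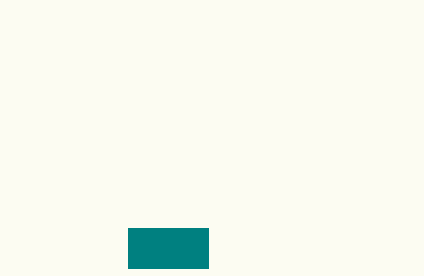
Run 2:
p = 128, q = 228, s = 208, t = 268, col = 'teal'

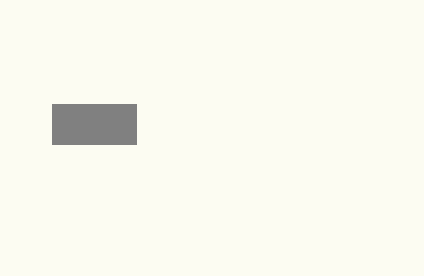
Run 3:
p = 52; q = 104; s = 136; t = 144; col = 'gray'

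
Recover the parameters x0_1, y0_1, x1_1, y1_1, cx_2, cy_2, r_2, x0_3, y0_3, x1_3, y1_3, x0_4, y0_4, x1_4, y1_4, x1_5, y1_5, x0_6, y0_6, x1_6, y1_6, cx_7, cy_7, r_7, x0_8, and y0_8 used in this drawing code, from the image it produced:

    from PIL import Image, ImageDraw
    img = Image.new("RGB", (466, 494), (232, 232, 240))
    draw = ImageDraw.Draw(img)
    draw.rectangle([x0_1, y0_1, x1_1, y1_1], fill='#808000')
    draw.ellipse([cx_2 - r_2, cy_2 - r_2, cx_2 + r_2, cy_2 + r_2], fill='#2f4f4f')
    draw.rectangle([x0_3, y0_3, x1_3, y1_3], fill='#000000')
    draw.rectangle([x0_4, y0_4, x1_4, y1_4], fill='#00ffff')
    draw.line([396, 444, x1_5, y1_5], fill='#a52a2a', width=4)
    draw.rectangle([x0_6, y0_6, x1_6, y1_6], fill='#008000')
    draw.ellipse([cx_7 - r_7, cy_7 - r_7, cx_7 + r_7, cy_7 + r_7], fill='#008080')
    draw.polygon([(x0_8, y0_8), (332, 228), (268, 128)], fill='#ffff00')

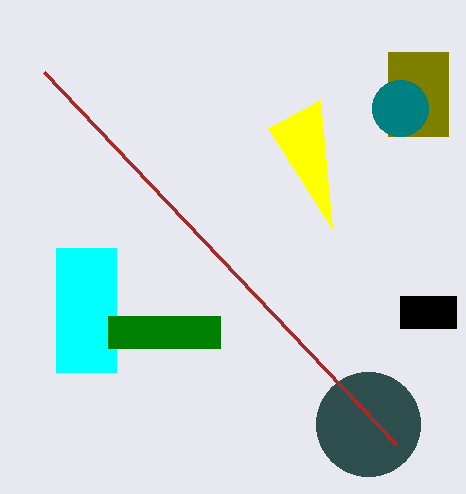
x0_1 = 388
y0_1 = 52
x1_1 = 448
y1_1 = 136
cx_2 = 368
cy_2 = 424
r_2 = 52
x0_3 = 400
y0_3 = 296
x1_3 = 456
y1_3 = 328
x0_4 = 56
y0_4 = 248
x1_4 = 116
y1_4 = 372
x1_5 = 44
y1_5 = 72
x0_6 = 108
y0_6 = 316
x1_6 = 220
y1_6 = 348
cx_7 = 400
cy_7 = 108
r_7 = 28
x0_8 = 320
y0_8 = 100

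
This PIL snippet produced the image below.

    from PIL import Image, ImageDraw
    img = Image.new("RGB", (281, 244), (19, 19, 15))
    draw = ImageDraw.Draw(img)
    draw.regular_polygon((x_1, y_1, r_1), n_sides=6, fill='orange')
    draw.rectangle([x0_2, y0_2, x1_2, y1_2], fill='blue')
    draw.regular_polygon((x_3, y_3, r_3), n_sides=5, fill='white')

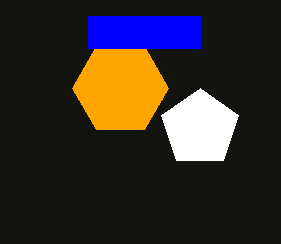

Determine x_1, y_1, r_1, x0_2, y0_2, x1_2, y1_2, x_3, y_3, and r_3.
x_1 = 120; y_1 = 88; r_1 = 48; x0_2 = 88; y0_2 = 16; x1_2 = 200; y1_2 = 48; x_3 = 200; y_3 = 128; r_3 = 40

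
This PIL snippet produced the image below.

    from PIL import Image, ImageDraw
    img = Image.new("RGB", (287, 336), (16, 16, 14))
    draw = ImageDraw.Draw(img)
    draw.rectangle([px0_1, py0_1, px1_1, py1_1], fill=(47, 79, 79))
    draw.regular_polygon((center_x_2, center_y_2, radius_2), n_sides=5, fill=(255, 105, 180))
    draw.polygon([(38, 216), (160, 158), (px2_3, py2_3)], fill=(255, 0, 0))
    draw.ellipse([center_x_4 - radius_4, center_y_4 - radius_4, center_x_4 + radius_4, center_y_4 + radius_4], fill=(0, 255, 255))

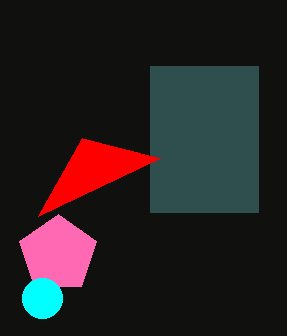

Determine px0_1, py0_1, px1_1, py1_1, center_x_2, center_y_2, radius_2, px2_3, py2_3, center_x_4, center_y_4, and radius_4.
px0_1 = 150
py0_1 = 66
px1_1 = 258
py1_1 = 212
center_x_2 = 58
center_y_2 = 254
radius_2 = 40
px2_3 = 82
py2_3 = 138
center_x_4 = 42
center_y_4 = 298
radius_4 = 20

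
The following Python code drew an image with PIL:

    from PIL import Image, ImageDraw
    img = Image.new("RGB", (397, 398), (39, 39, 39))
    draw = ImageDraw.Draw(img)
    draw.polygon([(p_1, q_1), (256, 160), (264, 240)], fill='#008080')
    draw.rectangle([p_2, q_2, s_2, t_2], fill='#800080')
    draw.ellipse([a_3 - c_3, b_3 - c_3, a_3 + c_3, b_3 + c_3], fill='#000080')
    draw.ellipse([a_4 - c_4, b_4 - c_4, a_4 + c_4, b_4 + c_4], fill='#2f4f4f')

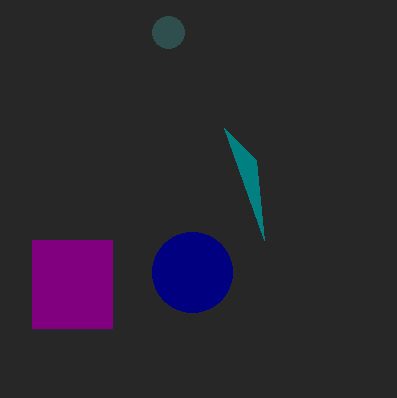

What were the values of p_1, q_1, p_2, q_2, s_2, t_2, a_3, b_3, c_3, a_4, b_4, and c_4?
p_1 = 224; q_1 = 128; p_2 = 32; q_2 = 240; s_2 = 112; t_2 = 328; a_3 = 192; b_3 = 272; c_3 = 40; a_4 = 168; b_4 = 32; c_4 = 16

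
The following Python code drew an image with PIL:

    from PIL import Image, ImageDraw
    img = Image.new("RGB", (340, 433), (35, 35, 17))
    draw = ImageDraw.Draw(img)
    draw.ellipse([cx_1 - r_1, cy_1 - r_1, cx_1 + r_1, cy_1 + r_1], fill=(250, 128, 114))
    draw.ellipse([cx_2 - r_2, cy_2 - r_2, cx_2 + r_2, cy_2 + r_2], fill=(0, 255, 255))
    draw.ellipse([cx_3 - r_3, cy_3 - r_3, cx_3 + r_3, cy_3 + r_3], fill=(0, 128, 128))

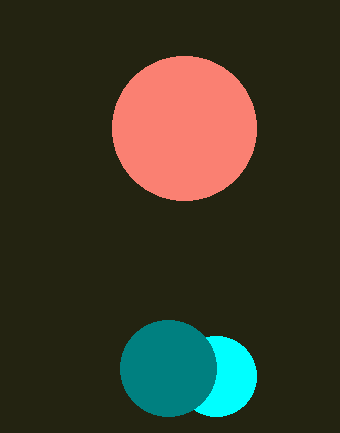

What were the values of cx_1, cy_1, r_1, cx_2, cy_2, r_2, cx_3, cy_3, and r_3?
cx_1 = 184; cy_1 = 128; r_1 = 72; cx_2 = 216; cy_2 = 376; r_2 = 40; cx_3 = 168; cy_3 = 368; r_3 = 48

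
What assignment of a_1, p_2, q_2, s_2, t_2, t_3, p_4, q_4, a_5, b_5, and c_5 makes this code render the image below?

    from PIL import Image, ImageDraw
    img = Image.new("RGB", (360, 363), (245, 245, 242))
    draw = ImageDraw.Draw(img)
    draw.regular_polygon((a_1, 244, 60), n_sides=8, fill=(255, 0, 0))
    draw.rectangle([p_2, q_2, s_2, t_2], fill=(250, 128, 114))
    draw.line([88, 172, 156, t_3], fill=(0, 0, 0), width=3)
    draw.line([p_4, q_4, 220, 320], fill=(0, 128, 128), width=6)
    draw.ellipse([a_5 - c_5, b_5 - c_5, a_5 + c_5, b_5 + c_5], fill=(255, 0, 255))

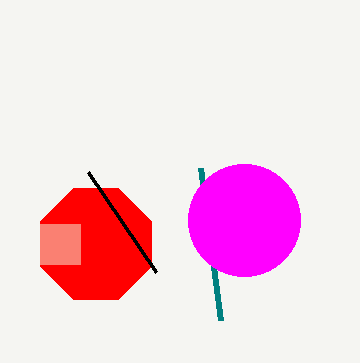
a_1 = 96
p_2 = 40
q_2 = 224
s_2 = 80
t_2 = 264
t_3 = 272
p_4 = 200
q_4 = 168
a_5 = 244
b_5 = 220
c_5 = 56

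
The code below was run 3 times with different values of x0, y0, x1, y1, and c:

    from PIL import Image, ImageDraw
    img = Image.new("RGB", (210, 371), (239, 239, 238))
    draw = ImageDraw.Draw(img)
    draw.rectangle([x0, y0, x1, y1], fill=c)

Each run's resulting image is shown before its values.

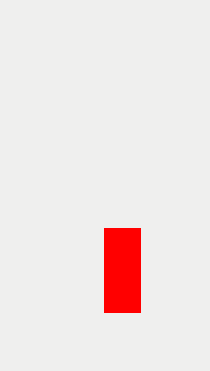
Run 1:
x0 = 104
y0 = 228
x1 = 140
y1 = 312
c = 'red'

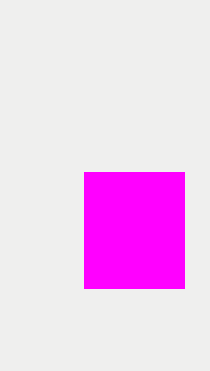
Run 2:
x0 = 84
y0 = 172
x1 = 184
y1 = 288
c = 'magenta'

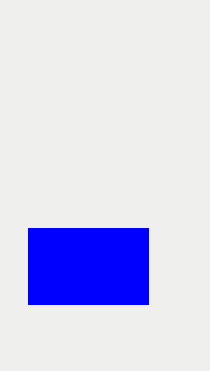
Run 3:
x0 = 28; y0 = 228; x1 = 148; y1 = 304; c = 'blue'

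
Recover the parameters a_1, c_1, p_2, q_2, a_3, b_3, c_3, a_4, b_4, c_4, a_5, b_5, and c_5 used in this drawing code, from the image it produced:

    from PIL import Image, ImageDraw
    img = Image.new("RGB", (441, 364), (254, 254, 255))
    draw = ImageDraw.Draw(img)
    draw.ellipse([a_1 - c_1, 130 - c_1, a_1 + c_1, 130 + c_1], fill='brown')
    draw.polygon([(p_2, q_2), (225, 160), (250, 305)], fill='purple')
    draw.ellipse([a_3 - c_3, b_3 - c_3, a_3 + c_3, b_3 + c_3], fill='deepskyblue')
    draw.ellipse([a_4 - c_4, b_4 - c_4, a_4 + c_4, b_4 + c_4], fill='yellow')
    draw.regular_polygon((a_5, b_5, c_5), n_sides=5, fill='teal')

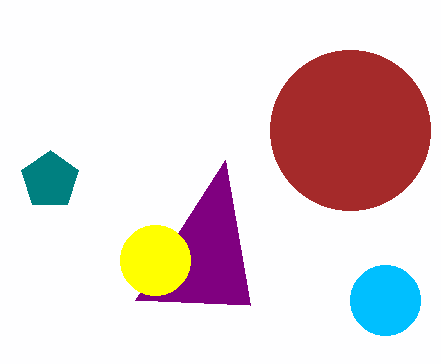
a_1 = 350, c_1 = 80, p_2 = 135, q_2 = 300, a_3 = 385, b_3 = 300, c_3 = 35, a_4 = 155, b_4 = 260, c_4 = 35, a_5 = 50, b_5 = 180, c_5 = 30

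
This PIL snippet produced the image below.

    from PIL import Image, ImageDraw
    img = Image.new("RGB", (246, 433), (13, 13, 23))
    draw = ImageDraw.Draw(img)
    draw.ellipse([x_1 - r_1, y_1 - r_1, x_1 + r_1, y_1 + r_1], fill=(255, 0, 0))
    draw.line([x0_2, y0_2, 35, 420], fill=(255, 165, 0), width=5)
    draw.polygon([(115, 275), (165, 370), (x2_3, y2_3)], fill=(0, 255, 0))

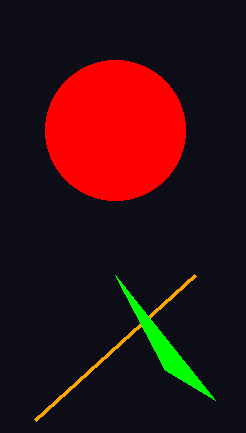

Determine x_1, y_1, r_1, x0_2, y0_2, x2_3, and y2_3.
x_1 = 115, y_1 = 130, r_1 = 70, x0_2 = 195, y0_2 = 275, x2_3 = 215, y2_3 = 400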